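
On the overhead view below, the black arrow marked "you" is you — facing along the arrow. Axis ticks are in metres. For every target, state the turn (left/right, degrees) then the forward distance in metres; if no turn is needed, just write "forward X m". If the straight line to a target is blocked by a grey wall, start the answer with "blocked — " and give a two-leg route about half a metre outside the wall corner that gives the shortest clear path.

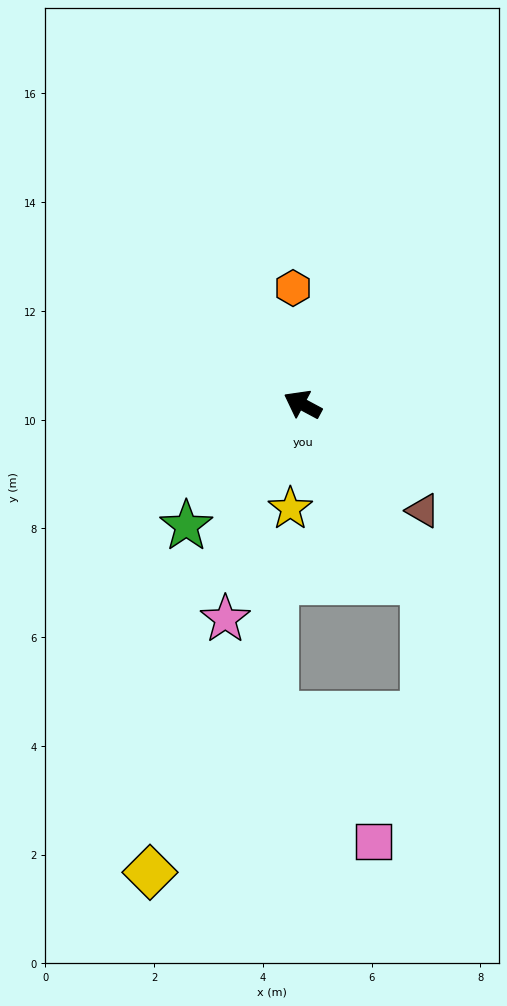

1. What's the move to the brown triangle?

turn left 167°, forward 3.0 m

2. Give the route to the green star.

turn left 74°, forward 3.1 m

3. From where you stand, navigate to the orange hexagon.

turn right 57°, forward 2.1 m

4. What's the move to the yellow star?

turn left 112°, forward 1.9 m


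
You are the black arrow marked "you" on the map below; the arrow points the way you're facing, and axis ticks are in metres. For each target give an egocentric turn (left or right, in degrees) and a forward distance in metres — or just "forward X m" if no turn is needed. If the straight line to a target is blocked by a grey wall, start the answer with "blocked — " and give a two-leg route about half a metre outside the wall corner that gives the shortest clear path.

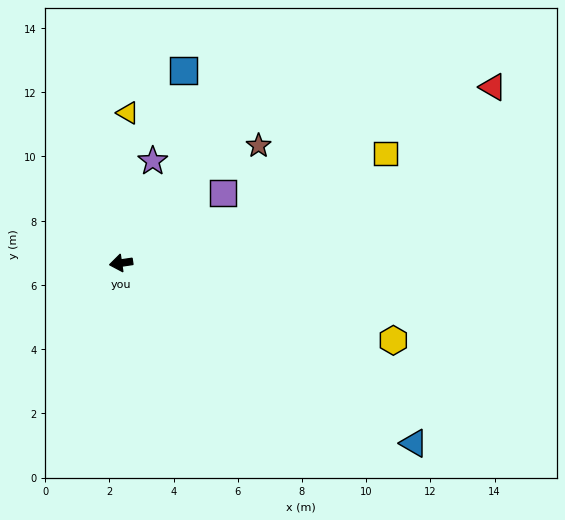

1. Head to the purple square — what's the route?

turn right 154°, forward 3.9 m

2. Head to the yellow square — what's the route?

turn right 166°, forward 8.9 m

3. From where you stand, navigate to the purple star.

turn right 116°, forward 3.3 m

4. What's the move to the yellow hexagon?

turn left 156°, forward 8.8 m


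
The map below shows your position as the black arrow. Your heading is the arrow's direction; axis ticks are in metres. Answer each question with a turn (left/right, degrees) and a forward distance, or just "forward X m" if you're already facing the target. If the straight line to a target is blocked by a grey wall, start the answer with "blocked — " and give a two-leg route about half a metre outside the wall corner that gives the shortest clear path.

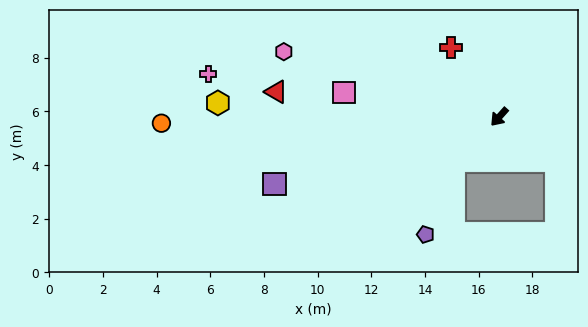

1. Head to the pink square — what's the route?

turn right 57°, forward 5.8 m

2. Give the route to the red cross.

turn right 103°, forward 3.2 m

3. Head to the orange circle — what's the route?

turn right 47°, forward 12.6 m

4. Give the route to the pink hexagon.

turn right 65°, forward 8.4 m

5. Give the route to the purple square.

turn right 32°, forward 8.7 m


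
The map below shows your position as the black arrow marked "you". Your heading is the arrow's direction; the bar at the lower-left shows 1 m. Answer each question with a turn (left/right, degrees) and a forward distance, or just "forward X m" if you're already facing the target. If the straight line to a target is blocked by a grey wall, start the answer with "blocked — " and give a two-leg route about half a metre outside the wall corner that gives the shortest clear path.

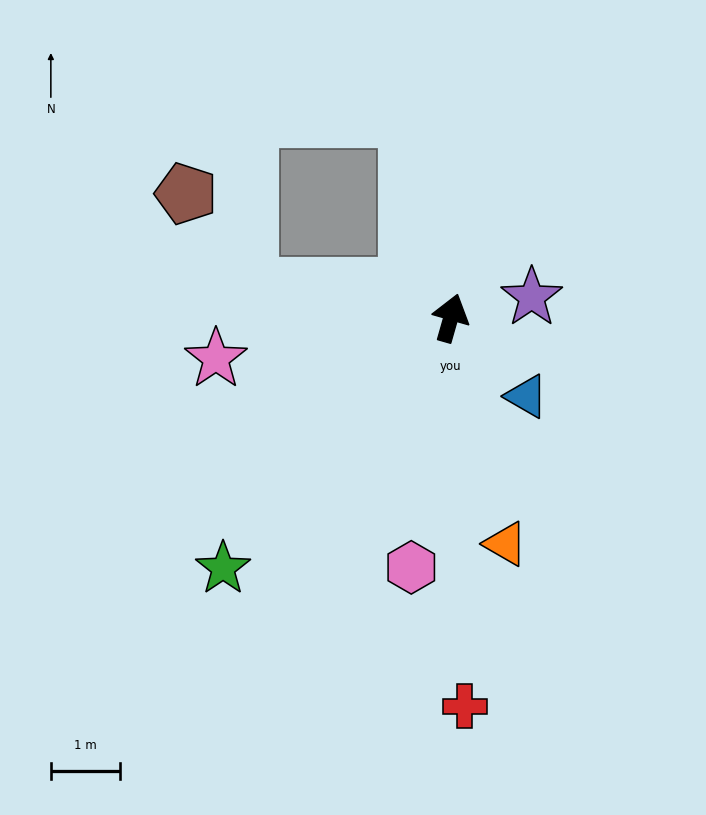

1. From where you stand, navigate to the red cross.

turn right 162°, forward 5.6 m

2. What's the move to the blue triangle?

turn right 120°, forward 1.6 m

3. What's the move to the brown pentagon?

blocked — turn left 97°, forward 3.0 m, then turn right 47°, forward 1.6 m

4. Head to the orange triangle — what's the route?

turn right 150°, forward 3.4 m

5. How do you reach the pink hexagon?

turn right 173°, forward 3.7 m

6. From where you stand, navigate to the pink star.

turn left 116°, forward 3.5 m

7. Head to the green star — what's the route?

turn left 154°, forward 4.9 m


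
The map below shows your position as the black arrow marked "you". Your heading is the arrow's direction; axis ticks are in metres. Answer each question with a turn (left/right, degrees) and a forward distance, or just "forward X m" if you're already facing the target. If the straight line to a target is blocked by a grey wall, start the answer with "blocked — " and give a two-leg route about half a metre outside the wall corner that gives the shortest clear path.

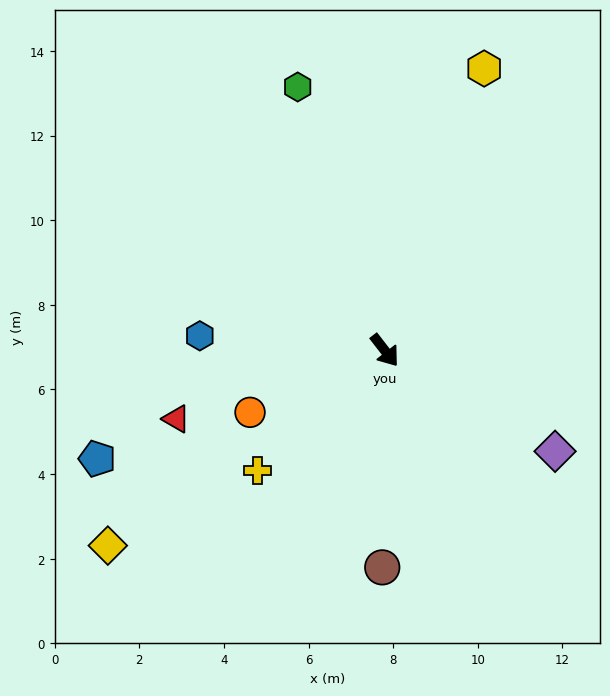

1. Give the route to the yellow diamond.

turn right 93°, forward 8.0 m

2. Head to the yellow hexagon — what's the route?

turn left 123°, forward 7.1 m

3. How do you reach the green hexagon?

turn left 161°, forward 6.6 m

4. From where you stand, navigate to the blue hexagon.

turn right 132°, forward 4.4 m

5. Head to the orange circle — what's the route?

turn right 103°, forward 3.5 m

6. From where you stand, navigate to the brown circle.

turn right 38°, forward 5.1 m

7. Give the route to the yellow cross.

turn right 84°, forward 4.1 m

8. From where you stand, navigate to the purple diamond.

turn left 22°, forward 4.7 m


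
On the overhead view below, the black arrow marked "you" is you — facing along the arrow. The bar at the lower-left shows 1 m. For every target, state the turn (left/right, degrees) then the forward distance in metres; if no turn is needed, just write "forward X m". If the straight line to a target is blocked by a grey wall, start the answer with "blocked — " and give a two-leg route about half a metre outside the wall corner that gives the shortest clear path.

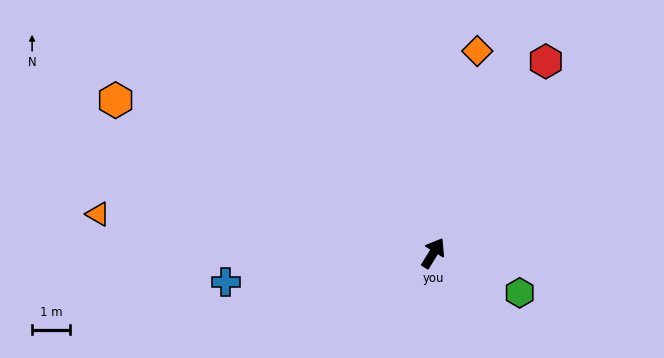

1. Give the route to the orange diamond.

turn left 19°, forward 5.4 m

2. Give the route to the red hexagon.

forward 5.8 m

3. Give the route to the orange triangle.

turn left 115°, forward 8.9 m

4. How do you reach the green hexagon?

turn right 83°, forward 2.5 m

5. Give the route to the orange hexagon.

turn left 96°, forward 9.3 m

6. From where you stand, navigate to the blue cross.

turn left 129°, forward 5.5 m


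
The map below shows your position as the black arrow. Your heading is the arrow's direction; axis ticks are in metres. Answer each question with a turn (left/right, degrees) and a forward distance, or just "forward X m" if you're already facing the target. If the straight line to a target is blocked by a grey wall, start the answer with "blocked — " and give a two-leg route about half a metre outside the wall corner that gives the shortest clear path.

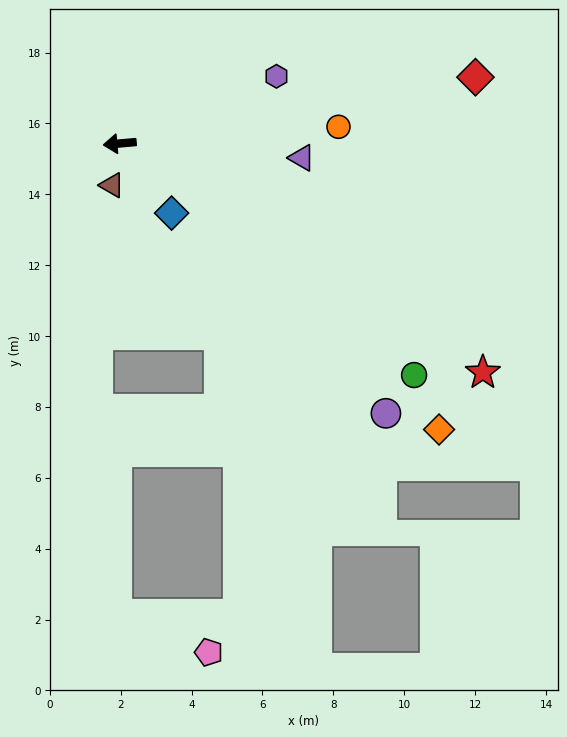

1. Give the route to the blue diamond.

turn left 122°, forward 2.4 m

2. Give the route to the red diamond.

turn right 175°, forward 10.2 m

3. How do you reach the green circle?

turn left 137°, forward 10.6 m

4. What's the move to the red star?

turn left 143°, forward 12.1 m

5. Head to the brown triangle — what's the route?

turn left 74°, forward 1.2 m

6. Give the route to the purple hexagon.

turn right 162°, forward 4.8 m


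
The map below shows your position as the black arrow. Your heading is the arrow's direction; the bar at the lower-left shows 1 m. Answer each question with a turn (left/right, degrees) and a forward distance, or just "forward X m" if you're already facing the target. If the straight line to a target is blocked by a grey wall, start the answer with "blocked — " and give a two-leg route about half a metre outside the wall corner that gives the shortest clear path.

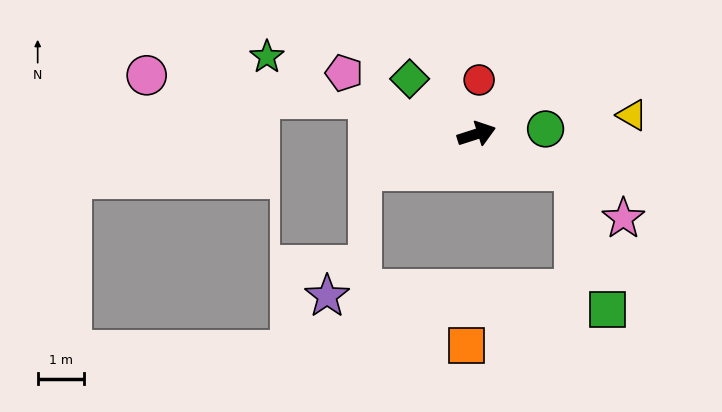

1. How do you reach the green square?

blocked — turn right 39°, forward 2.3 m, then turn right 55°, forward 3.1 m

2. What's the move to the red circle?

turn left 70°, forward 1.2 m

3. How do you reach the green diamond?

turn left 123°, forward 1.9 m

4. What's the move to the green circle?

turn right 14°, forward 1.5 m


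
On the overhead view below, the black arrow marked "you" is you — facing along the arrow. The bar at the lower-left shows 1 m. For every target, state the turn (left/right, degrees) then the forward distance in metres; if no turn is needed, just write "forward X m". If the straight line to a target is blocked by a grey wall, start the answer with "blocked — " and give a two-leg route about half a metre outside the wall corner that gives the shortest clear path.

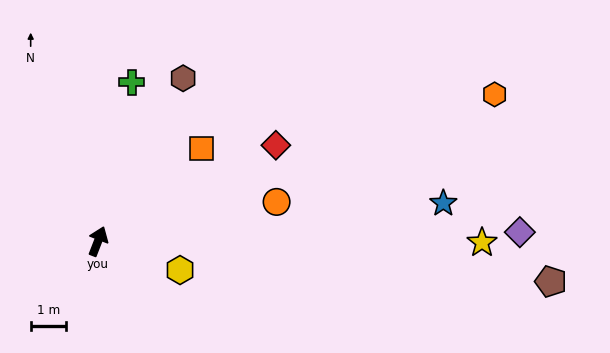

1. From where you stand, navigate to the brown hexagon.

turn right 6°, forward 5.2 m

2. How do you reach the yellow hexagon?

turn right 88°, forward 2.5 m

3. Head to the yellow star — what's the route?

turn right 69°, forward 10.9 m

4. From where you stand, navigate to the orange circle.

turn right 56°, forward 5.2 m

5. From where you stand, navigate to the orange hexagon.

turn right 48°, forward 12.0 m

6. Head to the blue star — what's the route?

turn right 62°, forward 9.9 m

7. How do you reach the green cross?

turn left 9°, forward 4.6 m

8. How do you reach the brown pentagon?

turn right 74°, forward 12.9 m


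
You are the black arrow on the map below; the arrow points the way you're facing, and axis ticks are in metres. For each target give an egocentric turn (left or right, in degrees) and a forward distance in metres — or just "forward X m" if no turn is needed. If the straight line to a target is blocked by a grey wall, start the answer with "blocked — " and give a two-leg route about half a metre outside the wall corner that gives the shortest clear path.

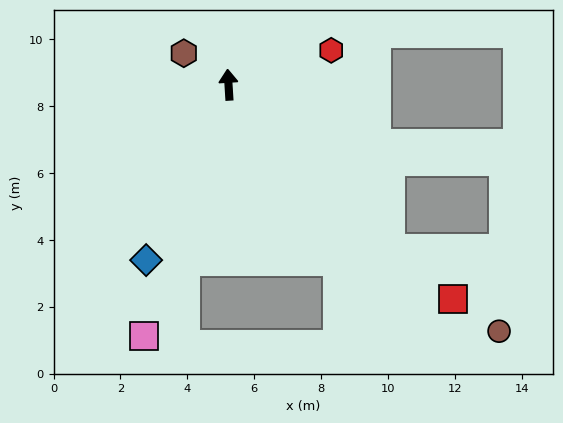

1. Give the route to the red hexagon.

turn right 75°, forward 3.2 m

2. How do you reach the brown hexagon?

turn left 51°, forward 1.6 m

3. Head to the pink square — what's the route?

turn left 158°, forward 7.9 m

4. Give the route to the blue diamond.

turn left 151°, forward 5.8 m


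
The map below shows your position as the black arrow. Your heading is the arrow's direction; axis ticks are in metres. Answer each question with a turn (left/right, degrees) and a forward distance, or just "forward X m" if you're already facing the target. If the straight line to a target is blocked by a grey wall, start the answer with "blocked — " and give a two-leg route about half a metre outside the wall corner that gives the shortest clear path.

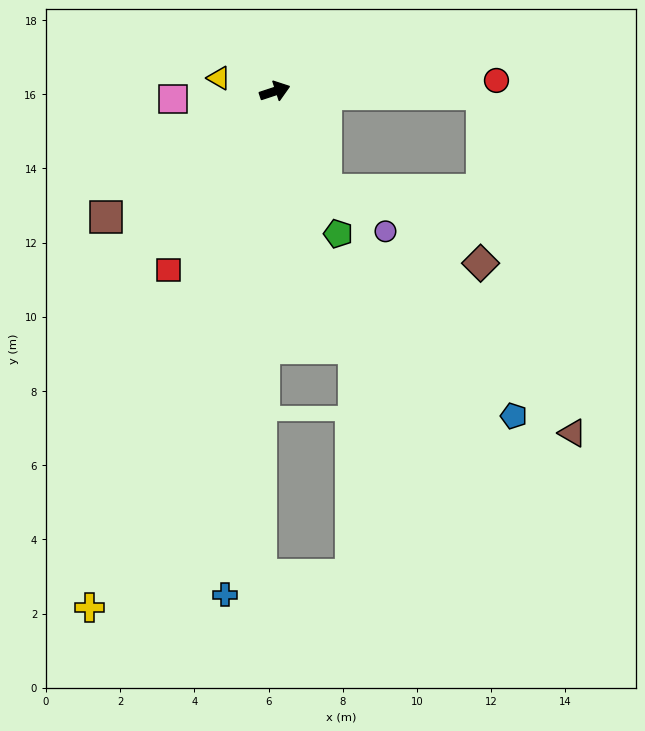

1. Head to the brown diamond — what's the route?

blocked — turn right 19°, forward 5.6 m, then turn right 90°, forward 4.6 m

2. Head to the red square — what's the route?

turn right 139°, forward 5.6 m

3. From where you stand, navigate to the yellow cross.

turn right 128°, forward 14.8 m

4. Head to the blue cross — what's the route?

turn right 114°, forward 13.6 m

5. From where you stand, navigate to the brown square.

turn right 162°, forward 5.7 m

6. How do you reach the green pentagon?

turn right 84°, forward 4.2 m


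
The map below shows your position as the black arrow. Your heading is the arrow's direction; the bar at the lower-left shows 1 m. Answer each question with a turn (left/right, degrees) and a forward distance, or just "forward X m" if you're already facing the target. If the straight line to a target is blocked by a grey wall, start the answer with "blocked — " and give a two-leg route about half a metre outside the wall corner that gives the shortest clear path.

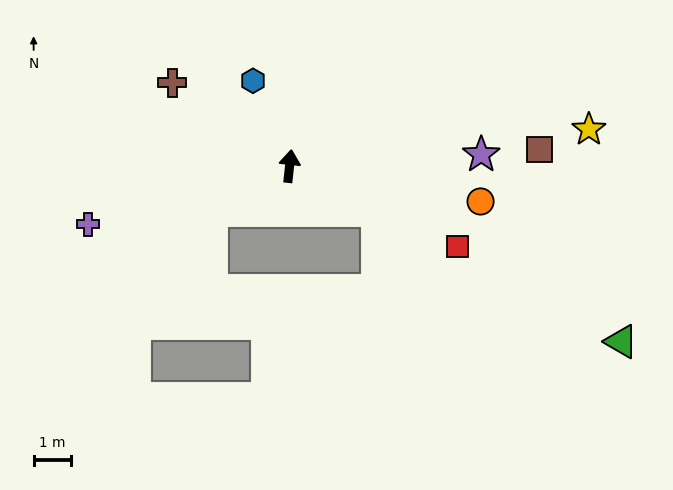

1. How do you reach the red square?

turn right 109°, forward 4.9 m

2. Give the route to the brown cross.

turn left 61°, forward 3.8 m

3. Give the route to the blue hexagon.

turn left 29°, forward 2.5 m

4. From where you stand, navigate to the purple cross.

turn left 112°, forward 5.6 m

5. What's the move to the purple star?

turn right 80°, forward 5.1 m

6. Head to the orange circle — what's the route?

turn right 94°, forward 5.1 m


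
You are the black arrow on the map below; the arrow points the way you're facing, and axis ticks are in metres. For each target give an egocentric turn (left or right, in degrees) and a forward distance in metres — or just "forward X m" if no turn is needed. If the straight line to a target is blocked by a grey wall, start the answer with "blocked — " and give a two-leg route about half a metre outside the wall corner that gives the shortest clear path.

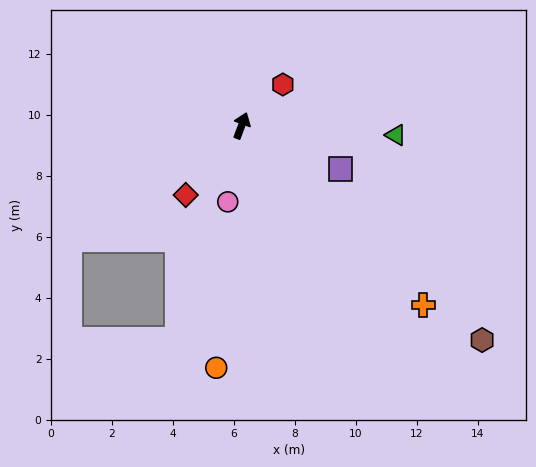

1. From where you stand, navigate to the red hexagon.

turn right 25°, forward 1.9 m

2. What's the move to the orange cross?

turn right 114°, forward 8.4 m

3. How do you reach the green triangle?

turn right 73°, forward 5.1 m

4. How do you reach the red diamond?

turn left 162°, forward 2.9 m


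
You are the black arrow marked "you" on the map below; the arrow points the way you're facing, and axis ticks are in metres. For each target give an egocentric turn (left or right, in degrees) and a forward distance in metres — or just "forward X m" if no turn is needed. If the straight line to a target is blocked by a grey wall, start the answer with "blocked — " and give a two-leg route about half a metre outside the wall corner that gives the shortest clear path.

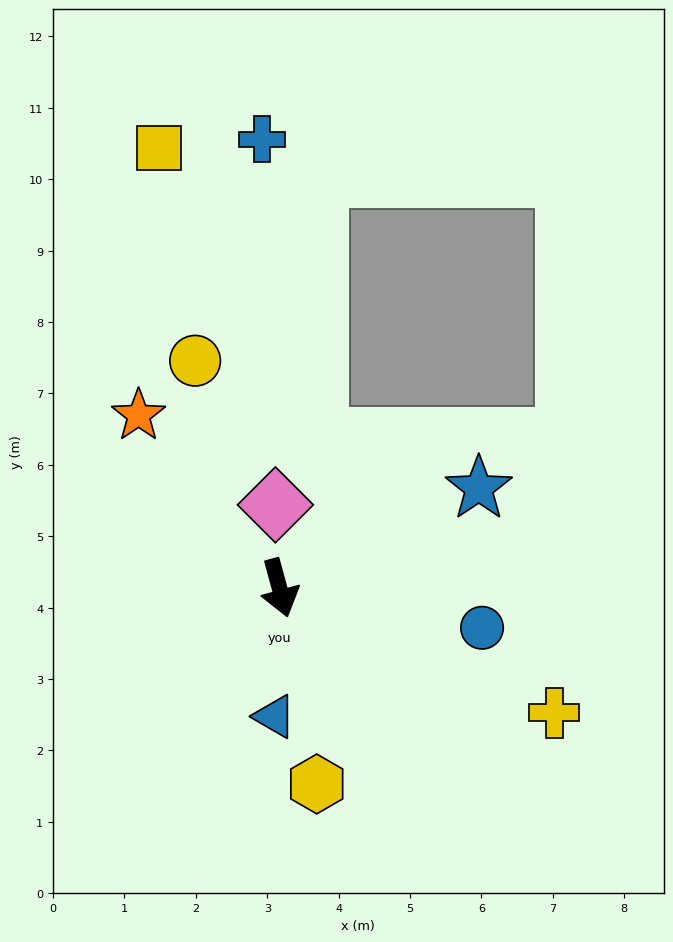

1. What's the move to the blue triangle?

turn right 17°, forward 1.8 m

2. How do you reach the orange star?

turn right 156°, forward 3.1 m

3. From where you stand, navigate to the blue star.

turn left 101°, forward 3.1 m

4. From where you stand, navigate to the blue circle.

turn left 64°, forward 2.9 m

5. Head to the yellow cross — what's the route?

turn left 50°, forward 4.2 m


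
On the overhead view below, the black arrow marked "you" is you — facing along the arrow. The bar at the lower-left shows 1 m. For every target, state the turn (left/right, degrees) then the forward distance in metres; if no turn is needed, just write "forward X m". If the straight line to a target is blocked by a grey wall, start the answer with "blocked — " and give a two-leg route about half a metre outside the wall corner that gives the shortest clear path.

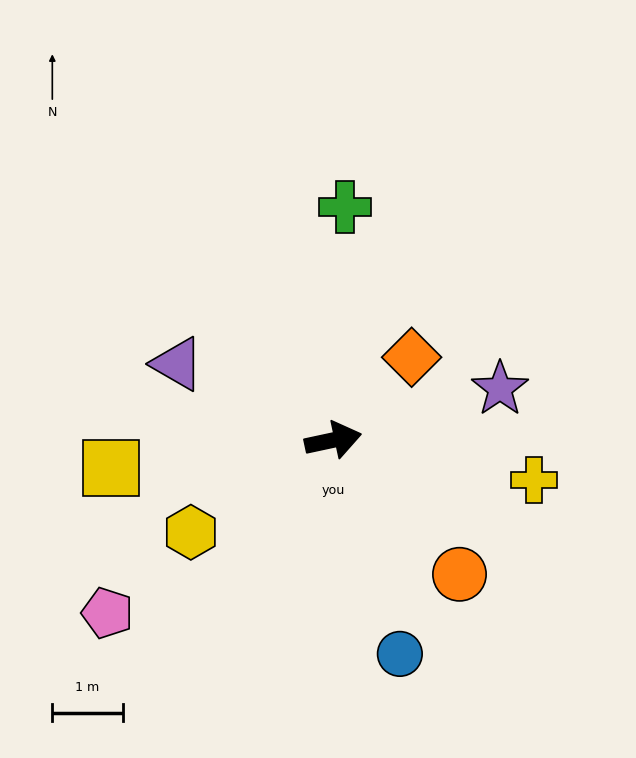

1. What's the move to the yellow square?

turn left 175°, forward 3.2 m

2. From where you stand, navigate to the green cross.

turn left 75°, forward 3.3 m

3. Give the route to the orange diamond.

turn left 34°, forward 1.6 m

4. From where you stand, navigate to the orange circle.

turn right 59°, forward 2.6 m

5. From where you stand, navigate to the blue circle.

turn right 85°, forward 3.2 m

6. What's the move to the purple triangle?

turn left 142°, forward 2.5 m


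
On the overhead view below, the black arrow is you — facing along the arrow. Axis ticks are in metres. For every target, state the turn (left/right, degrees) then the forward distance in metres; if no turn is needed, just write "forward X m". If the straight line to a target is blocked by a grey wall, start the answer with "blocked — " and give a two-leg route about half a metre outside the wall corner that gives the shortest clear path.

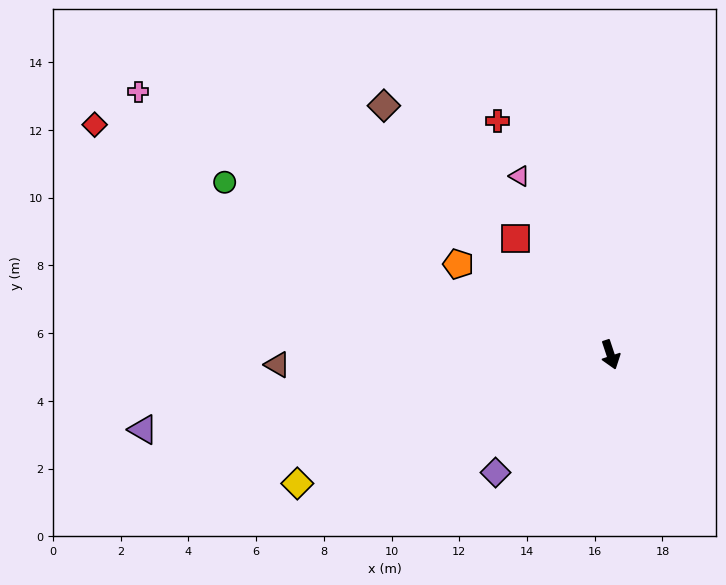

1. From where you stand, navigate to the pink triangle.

turn right 171°, forward 5.9 m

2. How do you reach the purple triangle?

turn right 99°, forward 14.0 m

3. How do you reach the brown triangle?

turn right 107°, forward 9.8 m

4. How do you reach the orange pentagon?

turn right 139°, forward 5.2 m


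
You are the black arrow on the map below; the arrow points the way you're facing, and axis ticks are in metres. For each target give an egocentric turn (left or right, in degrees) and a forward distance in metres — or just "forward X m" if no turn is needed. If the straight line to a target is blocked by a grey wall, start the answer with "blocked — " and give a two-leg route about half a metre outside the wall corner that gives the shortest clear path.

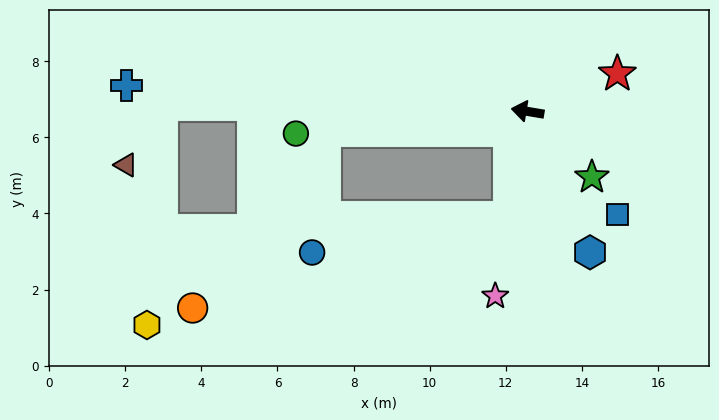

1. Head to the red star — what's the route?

turn right 148°, forward 2.6 m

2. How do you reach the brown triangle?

blocked — turn left 8°, forward 9.6 m, then turn left 61°, forward 1.8 m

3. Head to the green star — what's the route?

turn left 144°, forward 2.4 m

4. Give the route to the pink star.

turn left 90°, forward 4.9 m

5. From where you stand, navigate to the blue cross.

turn left 6°, forward 10.6 m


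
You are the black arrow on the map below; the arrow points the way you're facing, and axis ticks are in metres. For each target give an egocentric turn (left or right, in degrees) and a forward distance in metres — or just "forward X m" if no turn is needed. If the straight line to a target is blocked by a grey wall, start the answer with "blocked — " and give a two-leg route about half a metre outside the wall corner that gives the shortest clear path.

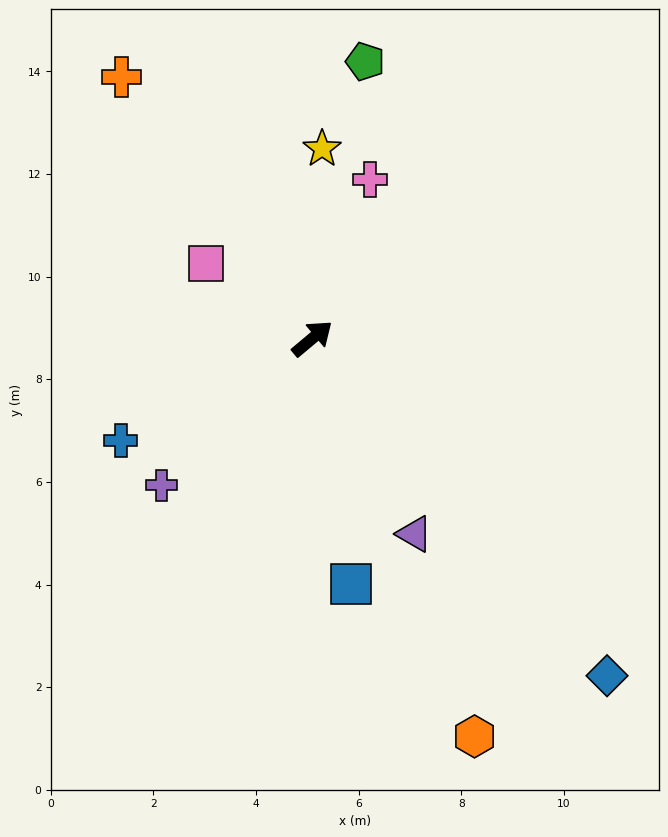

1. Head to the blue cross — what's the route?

turn left 168°, forward 4.2 m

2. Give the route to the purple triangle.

turn right 102°, forward 4.3 m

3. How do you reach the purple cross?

turn right 176°, forward 4.1 m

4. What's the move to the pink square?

turn left 105°, forward 2.5 m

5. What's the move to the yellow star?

turn left 47°, forward 3.7 m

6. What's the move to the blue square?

turn right 121°, forward 4.9 m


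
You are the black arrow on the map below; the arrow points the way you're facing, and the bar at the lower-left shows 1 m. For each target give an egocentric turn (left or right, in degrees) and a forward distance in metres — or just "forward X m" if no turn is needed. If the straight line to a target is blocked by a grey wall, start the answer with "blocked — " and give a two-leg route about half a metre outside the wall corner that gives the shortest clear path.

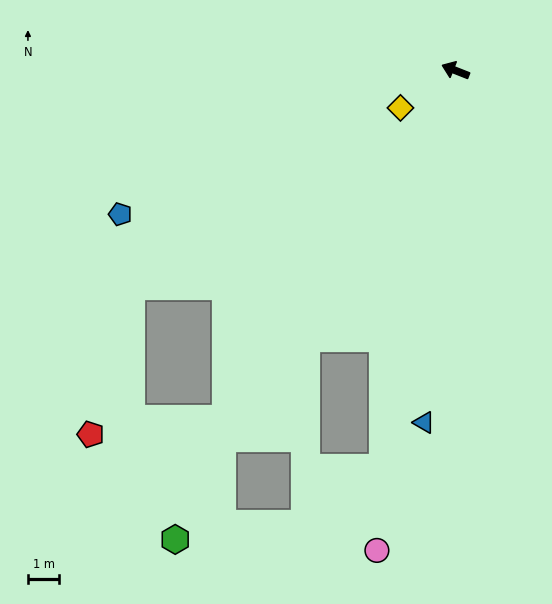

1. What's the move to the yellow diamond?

turn left 56°, forward 2.1 m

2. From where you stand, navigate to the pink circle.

turn left 102°, forward 15.6 m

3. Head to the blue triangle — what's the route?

turn left 106°, forward 11.3 m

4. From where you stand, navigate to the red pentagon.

blocked — turn left 78°, forward 13.4 m, then turn right 49°, forward 4.3 m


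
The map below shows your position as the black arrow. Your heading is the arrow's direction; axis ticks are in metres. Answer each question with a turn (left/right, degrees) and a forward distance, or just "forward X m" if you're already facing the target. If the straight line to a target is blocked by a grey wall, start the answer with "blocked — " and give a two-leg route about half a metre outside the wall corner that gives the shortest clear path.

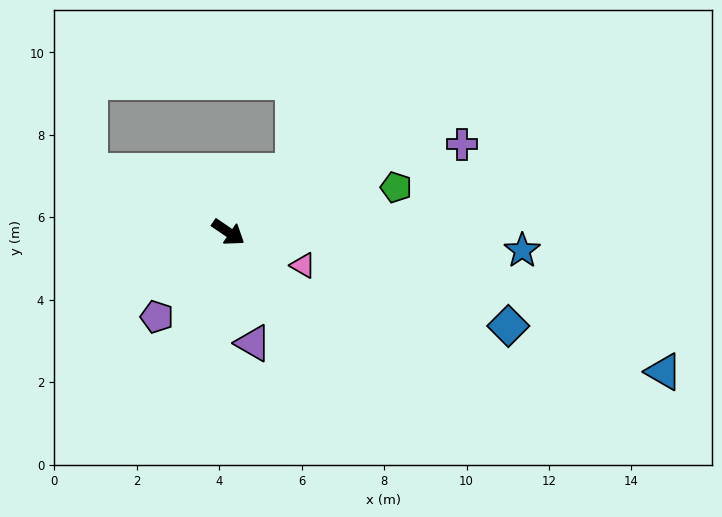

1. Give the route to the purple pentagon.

turn right 96°, forward 2.7 m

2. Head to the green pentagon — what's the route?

turn left 49°, forward 4.2 m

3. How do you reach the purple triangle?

turn right 43°, forward 2.8 m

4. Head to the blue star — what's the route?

turn left 31°, forward 7.1 m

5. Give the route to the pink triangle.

turn left 10°, forward 2.0 m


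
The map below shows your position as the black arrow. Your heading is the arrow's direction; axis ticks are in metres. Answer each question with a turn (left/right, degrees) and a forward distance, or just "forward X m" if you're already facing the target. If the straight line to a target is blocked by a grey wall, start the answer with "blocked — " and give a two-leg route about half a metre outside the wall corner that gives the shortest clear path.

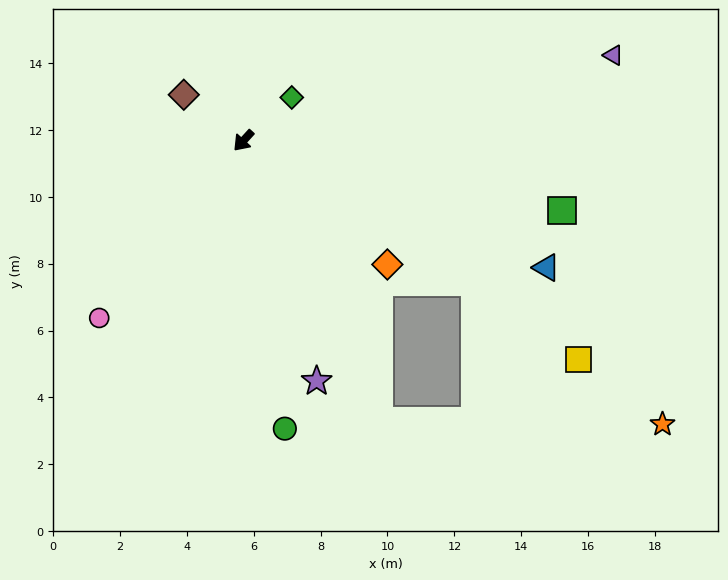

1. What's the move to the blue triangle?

turn left 110°, forward 9.8 m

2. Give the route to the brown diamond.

turn right 85°, forward 2.2 m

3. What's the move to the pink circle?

turn left 3°, forward 6.8 m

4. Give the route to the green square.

turn left 120°, forward 9.7 m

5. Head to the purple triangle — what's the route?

turn left 145°, forward 11.3 m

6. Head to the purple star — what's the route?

turn left 59°, forward 7.5 m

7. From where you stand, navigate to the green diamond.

turn left 174°, forward 1.9 m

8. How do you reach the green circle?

turn left 51°, forward 8.7 m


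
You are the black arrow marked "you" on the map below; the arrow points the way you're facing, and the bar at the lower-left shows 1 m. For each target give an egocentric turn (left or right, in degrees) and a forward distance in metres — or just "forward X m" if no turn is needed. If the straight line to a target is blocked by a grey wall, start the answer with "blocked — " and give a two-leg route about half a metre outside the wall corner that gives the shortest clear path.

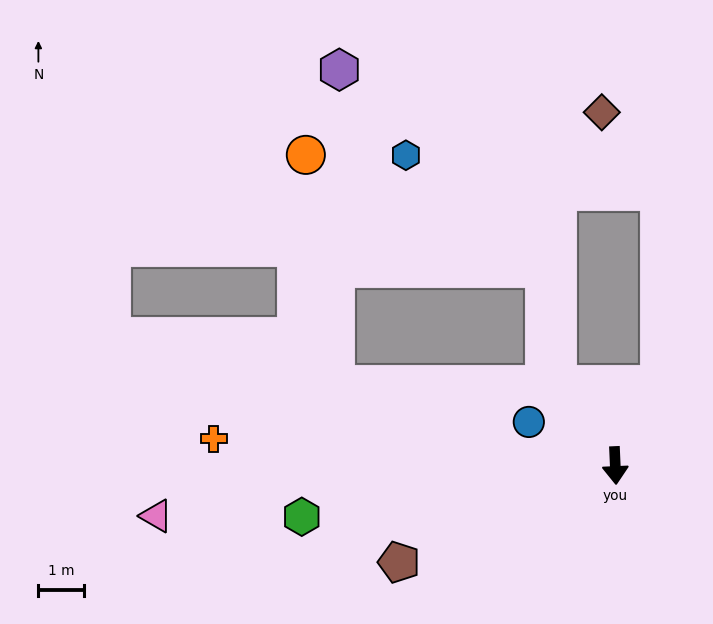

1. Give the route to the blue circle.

turn right 119°, forward 2.1 m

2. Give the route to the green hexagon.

turn right 83°, forward 7.0 m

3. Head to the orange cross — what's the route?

turn right 96°, forward 8.8 m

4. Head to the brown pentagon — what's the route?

turn right 68°, forward 5.2 m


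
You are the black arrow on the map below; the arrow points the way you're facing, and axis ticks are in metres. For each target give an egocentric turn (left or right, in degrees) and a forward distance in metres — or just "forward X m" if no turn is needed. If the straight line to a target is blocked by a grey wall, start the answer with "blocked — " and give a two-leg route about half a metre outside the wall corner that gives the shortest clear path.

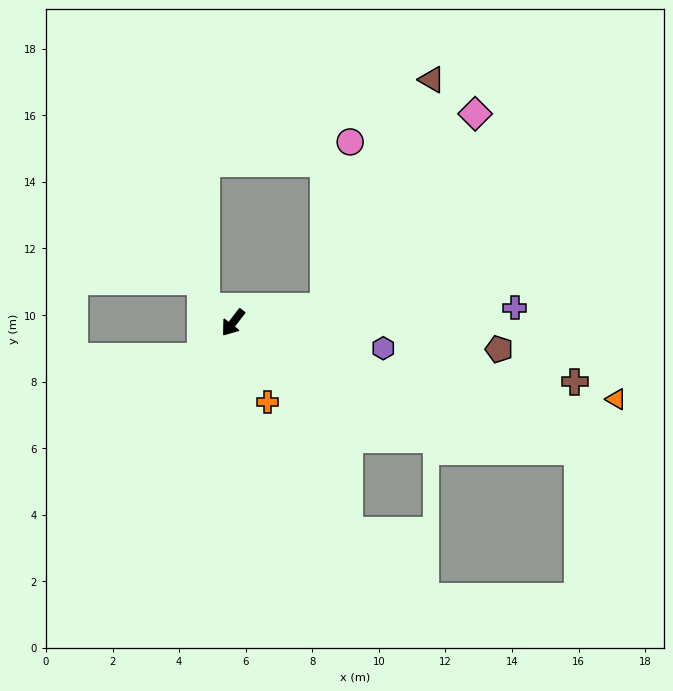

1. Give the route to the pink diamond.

blocked — turn left 138°, forward 2.8 m, then turn left 41°, forward 7.4 m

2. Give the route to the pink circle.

blocked — turn left 138°, forward 2.8 m, then turn left 70°, forward 5.0 m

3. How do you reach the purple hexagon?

turn left 118°, forward 4.6 m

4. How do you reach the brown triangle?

blocked — turn left 138°, forward 2.8 m, then turn left 54°, forward 7.6 m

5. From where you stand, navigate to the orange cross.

turn left 61°, forward 2.6 m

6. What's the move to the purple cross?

turn left 131°, forward 8.5 m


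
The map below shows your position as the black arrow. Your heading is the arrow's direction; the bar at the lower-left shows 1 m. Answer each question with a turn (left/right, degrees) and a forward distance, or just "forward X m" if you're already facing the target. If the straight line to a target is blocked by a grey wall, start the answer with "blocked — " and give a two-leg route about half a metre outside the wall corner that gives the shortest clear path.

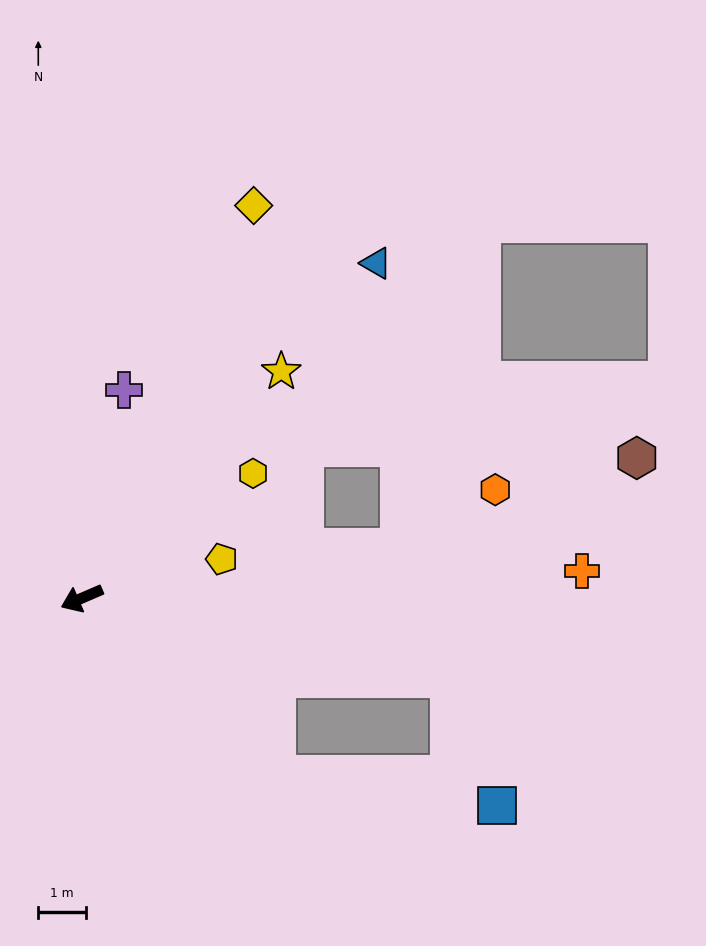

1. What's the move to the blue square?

blocked — turn left 114°, forward 5.5 m, then turn left 35°, forward 4.7 m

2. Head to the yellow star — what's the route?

turn right 155°, forward 6.4 m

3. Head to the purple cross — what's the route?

turn right 125°, forward 4.5 m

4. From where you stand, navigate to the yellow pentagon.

turn left 172°, forward 3.1 m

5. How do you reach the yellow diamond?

turn right 137°, forward 9.0 m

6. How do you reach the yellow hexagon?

turn right 167°, forward 4.5 m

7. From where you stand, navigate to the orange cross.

turn left 160°, forward 10.5 m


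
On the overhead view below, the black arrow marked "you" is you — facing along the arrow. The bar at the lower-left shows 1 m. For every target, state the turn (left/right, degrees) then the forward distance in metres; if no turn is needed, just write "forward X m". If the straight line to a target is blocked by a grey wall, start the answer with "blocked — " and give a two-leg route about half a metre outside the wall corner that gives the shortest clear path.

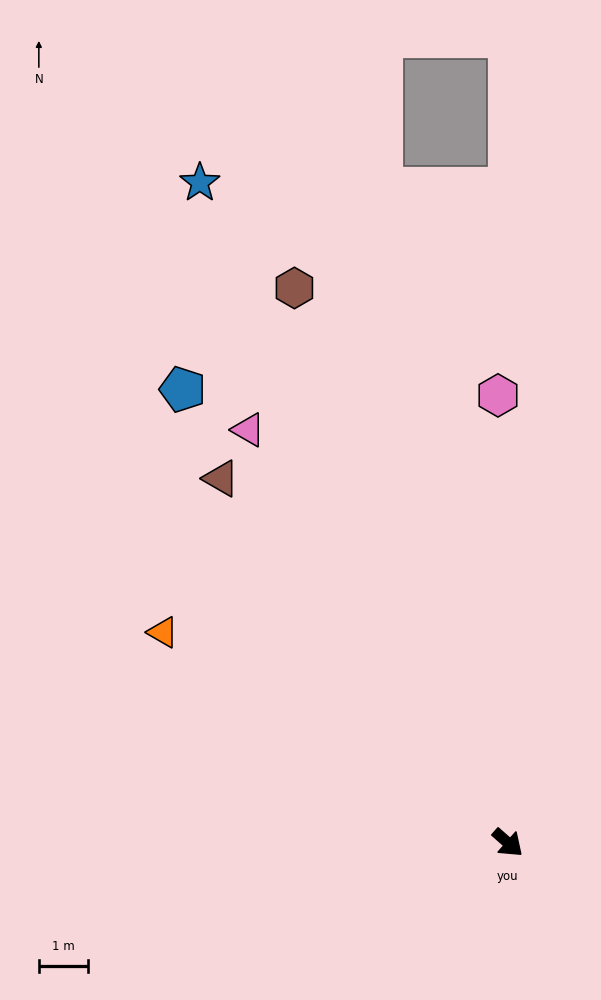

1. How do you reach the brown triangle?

turn left 170°, forward 9.4 m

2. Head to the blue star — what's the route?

turn left 156°, forward 14.8 m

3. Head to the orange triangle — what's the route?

turn right 170°, forward 8.2 m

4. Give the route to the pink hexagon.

turn left 133°, forward 9.1 m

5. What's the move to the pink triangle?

turn left 164°, forward 9.9 m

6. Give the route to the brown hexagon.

turn left 152°, forward 12.1 m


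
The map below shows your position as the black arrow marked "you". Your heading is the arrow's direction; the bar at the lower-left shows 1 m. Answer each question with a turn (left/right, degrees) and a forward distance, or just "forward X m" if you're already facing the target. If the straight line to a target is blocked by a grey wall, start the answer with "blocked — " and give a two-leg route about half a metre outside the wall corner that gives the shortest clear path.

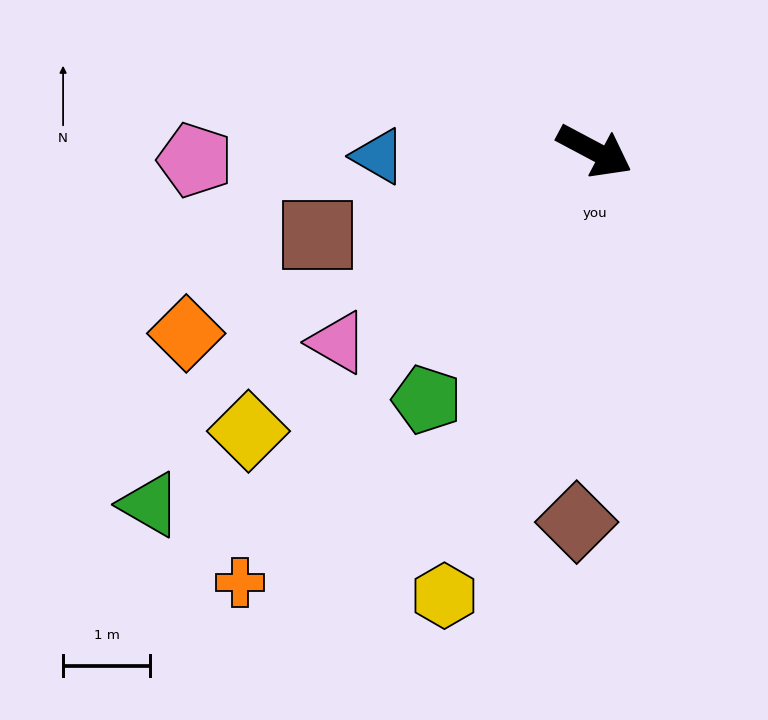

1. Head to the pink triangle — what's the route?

turn right 115°, forward 3.7 m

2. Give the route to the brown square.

turn right 135°, forward 3.3 m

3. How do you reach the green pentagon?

turn right 96°, forward 3.4 m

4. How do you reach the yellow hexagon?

turn right 81°, forward 5.4 m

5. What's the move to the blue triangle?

turn right 151°, forward 2.5 m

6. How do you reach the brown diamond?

turn right 65°, forward 4.3 m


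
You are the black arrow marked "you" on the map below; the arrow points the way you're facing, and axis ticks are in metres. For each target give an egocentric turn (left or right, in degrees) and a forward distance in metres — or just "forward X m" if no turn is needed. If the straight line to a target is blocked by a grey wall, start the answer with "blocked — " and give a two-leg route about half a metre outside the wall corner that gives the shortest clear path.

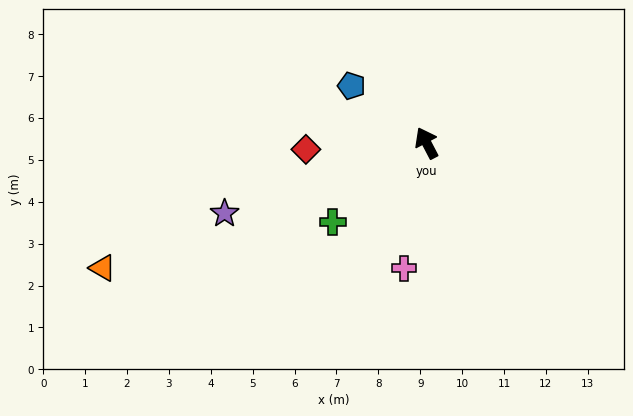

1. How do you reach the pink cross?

turn left 142°, forward 3.0 m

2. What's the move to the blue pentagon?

turn left 25°, forward 2.3 m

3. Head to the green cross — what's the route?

turn left 102°, forward 2.9 m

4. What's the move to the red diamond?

turn left 65°, forward 2.9 m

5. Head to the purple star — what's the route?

turn left 82°, forward 5.1 m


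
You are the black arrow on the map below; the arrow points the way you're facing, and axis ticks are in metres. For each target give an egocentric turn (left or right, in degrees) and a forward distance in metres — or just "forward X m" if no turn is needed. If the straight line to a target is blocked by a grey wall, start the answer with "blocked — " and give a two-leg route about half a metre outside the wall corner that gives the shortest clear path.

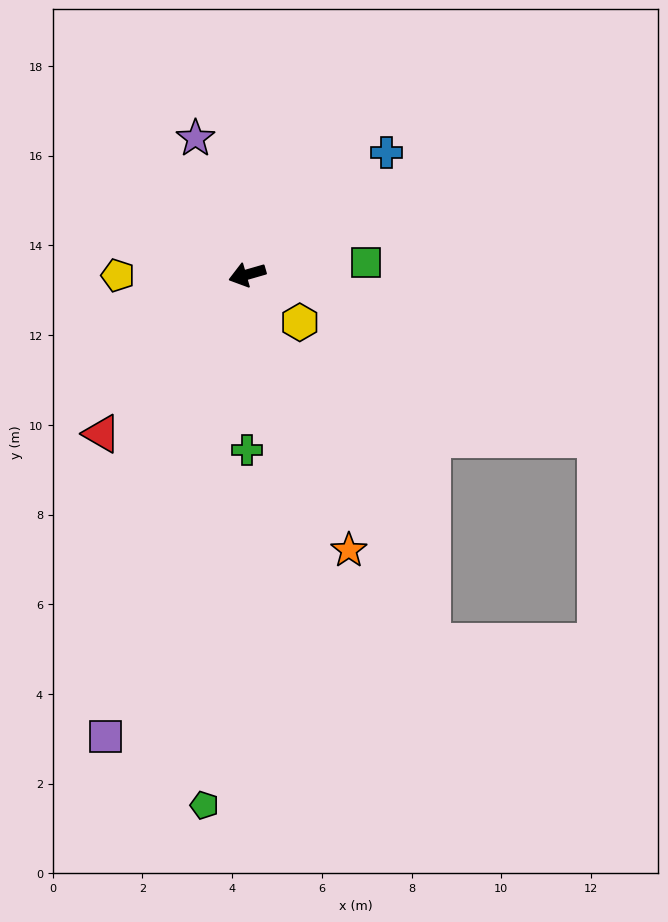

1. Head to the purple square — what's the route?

turn left 57°, forward 10.8 m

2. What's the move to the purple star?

turn right 85°, forward 3.2 m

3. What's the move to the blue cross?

turn right 155°, forward 4.1 m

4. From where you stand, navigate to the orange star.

turn left 94°, forward 6.6 m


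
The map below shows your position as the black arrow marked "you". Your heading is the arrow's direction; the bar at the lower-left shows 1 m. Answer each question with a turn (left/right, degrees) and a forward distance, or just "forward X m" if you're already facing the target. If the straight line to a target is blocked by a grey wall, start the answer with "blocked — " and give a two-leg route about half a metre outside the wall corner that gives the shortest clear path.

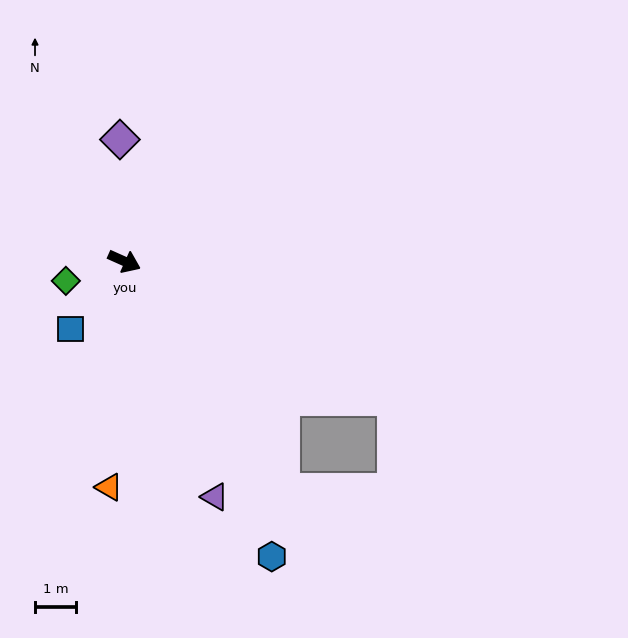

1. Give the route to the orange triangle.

turn right 70°, forward 5.6 m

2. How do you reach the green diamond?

turn right 137°, forward 1.5 m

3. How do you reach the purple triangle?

turn right 45°, forward 6.2 m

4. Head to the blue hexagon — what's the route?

turn right 39°, forward 8.1 m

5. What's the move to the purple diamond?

turn left 116°, forward 3.0 m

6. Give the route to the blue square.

turn right 105°, forward 2.1 m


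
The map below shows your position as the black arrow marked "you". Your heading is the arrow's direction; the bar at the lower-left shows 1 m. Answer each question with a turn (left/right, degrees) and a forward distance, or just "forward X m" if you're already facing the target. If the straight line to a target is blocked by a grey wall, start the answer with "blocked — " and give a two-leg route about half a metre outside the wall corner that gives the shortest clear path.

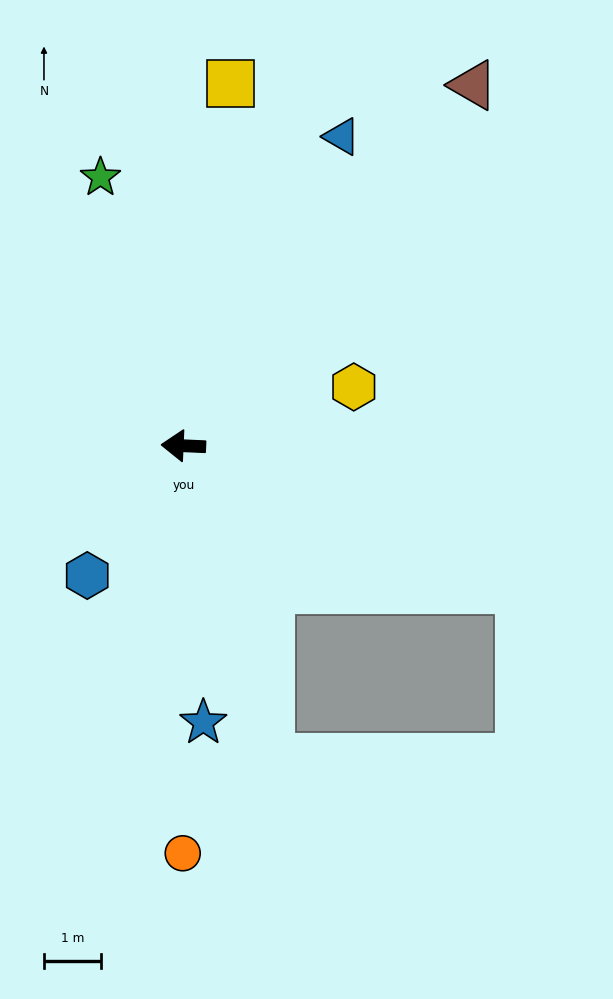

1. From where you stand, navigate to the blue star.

turn left 97°, forward 4.9 m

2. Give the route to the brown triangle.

turn right 126°, forward 8.1 m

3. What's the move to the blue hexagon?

turn left 56°, forward 2.8 m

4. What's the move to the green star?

turn right 70°, forward 4.9 m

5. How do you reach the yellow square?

turn right 95°, forward 6.4 m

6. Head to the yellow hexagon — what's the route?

turn right 158°, forward 3.2 m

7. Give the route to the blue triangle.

turn right 115°, forward 6.1 m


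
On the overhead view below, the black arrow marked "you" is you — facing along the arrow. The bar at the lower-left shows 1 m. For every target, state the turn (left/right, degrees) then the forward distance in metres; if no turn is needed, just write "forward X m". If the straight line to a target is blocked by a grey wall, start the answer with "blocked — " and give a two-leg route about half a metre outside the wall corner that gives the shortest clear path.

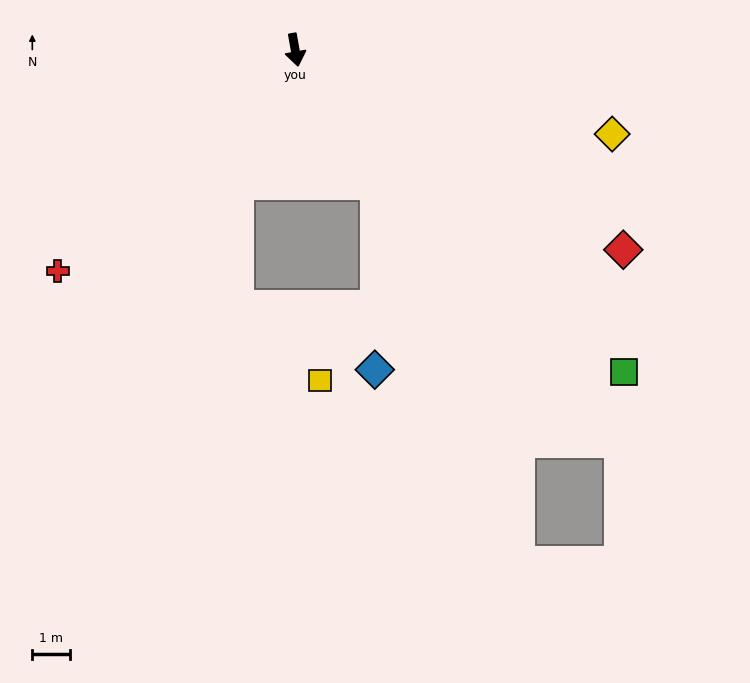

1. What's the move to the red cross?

turn right 57°, forward 8.7 m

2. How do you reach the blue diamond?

blocked — turn left 21°, forward 4.2 m, then turn right 31°, forward 5.0 m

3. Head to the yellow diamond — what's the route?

turn left 65°, forward 8.8 m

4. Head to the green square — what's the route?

turn left 36°, forward 12.4 m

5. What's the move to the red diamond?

turn left 49°, forward 10.3 m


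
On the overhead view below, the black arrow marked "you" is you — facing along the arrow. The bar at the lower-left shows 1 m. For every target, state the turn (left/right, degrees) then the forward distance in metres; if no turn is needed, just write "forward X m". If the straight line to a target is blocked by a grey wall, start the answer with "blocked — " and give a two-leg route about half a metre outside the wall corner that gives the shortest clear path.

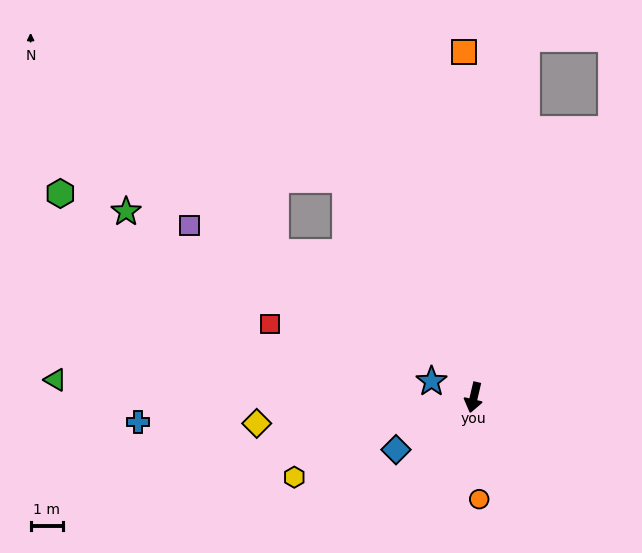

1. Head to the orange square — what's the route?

turn right 165°, forward 10.7 m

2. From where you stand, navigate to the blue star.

turn right 98°, forward 1.4 m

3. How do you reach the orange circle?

turn left 16°, forward 3.1 m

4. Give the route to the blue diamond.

turn right 43°, forward 2.9 m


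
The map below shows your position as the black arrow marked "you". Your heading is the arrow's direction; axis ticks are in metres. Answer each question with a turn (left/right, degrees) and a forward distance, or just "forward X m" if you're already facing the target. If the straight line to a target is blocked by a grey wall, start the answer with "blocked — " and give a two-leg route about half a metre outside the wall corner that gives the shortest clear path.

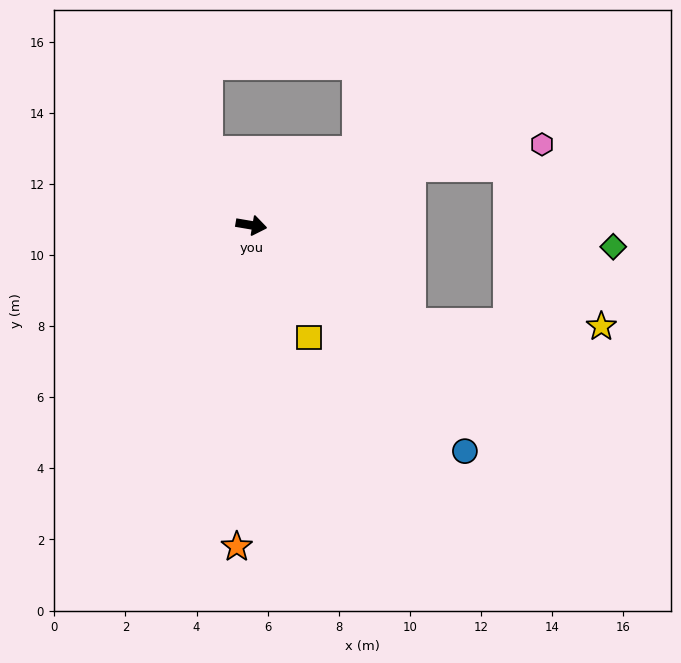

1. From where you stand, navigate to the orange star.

turn right 83°, forward 9.0 m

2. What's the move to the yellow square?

turn right 53°, forward 3.5 m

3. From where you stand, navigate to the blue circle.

turn right 37°, forward 8.7 m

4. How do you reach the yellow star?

blocked — turn right 22°, forward 5.3 m, then turn left 31°, forward 5.4 m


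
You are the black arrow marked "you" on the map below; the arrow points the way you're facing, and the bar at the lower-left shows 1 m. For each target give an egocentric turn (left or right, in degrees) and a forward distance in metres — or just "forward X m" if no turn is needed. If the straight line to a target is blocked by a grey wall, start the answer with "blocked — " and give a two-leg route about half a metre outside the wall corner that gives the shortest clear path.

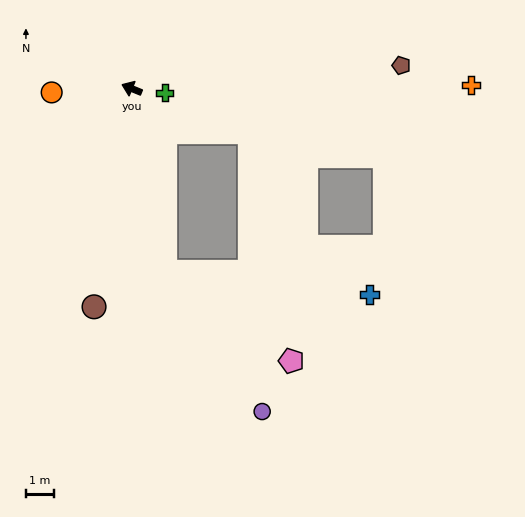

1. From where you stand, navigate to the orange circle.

turn left 25°, forward 2.8 m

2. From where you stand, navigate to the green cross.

turn right 165°, forward 1.2 m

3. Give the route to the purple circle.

blocked — turn left 122°, forward 6.5 m, then turn left 25°, forward 6.0 m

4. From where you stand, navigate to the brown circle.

turn left 102°, forward 7.8 m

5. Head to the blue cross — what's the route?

blocked — turn left 122°, forward 6.5 m, then turn left 74°, forward 7.2 m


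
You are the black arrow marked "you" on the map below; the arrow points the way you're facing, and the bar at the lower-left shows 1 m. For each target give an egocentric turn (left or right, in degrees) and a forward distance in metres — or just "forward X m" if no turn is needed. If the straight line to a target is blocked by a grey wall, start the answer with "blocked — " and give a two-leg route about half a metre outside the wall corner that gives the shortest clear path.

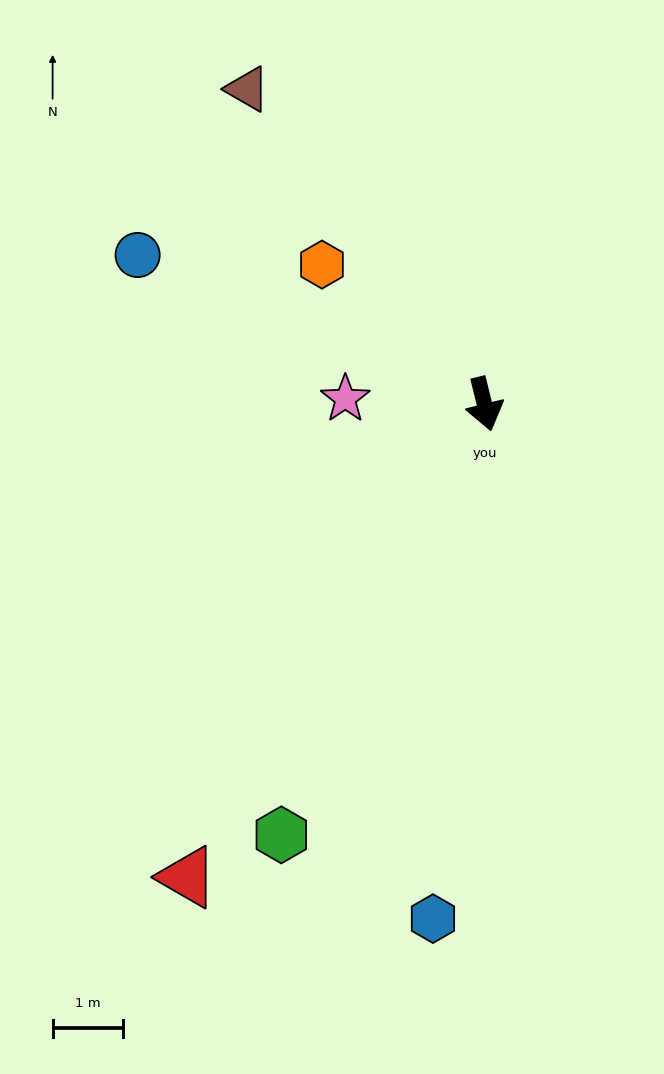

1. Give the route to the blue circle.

turn right 127°, forward 5.4 m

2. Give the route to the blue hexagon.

turn right 19°, forward 7.4 m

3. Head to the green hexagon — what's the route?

turn right 39°, forward 6.8 m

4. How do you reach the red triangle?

turn right 46°, forward 8.0 m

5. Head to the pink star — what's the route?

turn right 106°, forward 2.0 m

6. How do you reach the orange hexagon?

turn right 144°, forward 3.1 m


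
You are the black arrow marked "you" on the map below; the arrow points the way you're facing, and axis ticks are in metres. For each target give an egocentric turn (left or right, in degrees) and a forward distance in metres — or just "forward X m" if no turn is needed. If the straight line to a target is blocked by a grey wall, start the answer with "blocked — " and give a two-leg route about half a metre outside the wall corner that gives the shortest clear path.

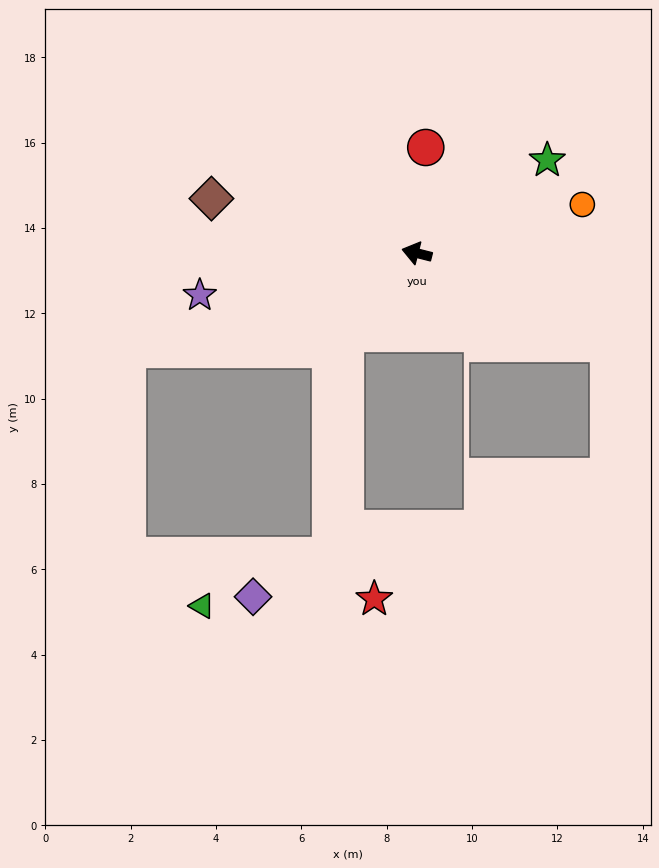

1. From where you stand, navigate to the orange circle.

turn right 149°, forward 4.0 m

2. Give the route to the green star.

turn right 130°, forward 3.8 m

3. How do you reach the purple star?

turn left 25°, forward 5.2 m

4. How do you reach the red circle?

turn right 81°, forward 2.5 m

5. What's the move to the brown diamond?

forward 5.0 m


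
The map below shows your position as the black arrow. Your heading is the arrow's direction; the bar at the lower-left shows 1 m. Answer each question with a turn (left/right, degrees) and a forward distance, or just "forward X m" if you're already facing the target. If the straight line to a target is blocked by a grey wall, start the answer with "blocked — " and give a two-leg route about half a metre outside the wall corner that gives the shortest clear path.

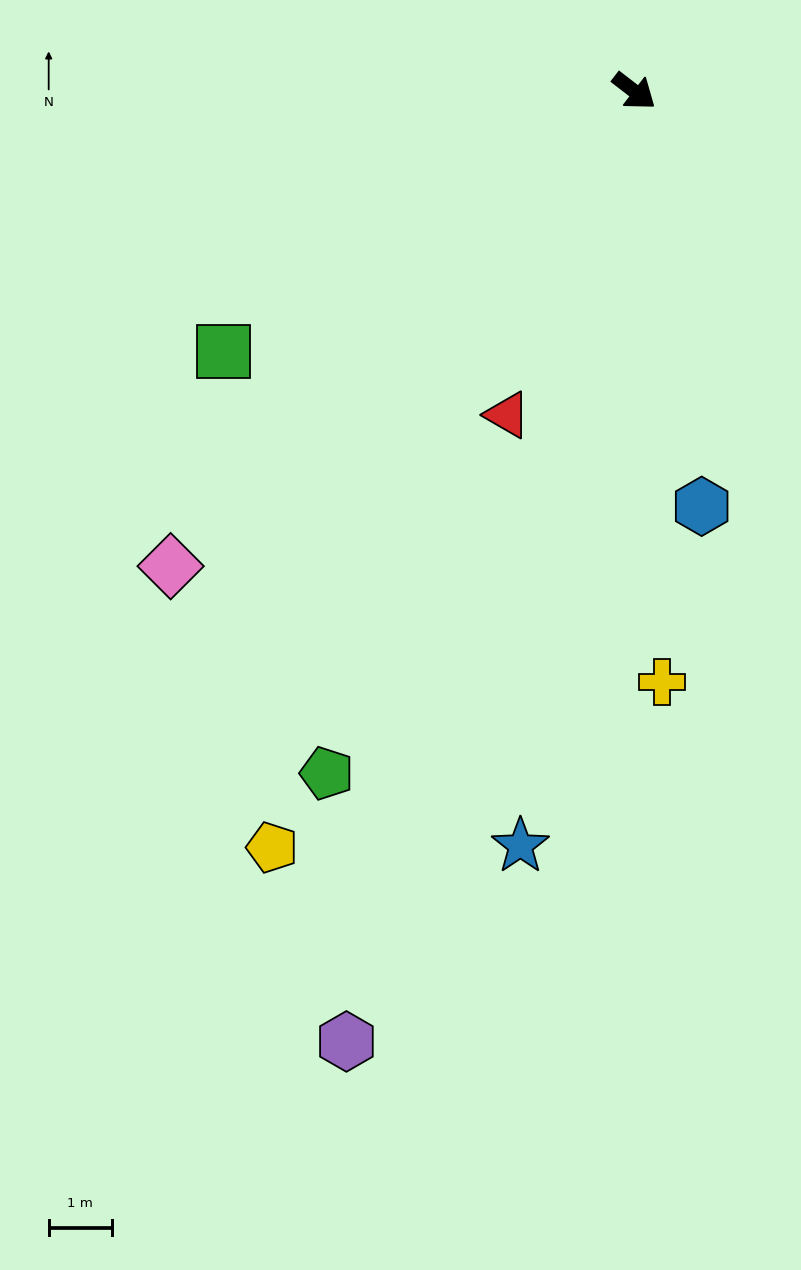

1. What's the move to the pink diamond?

turn right 97°, forward 10.5 m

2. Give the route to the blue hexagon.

turn right 43°, forward 6.6 m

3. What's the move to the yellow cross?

turn right 50°, forward 9.3 m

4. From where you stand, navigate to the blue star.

turn right 61°, forward 12.0 m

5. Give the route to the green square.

turn right 110°, forward 7.7 m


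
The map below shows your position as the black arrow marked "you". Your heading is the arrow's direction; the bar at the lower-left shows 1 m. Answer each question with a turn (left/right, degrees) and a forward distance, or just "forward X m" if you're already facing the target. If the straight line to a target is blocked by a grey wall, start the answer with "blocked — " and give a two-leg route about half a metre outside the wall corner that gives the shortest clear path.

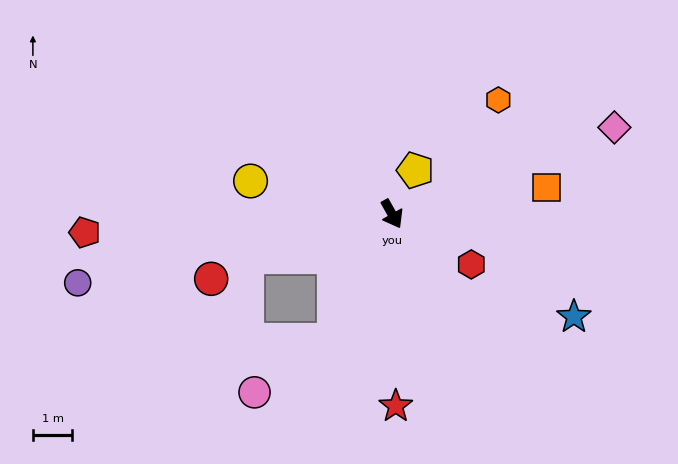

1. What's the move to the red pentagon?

turn right 116°, forward 7.8 m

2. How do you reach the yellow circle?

turn right 132°, forward 3.7 m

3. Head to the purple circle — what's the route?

turn right 107°, forward 8.1 m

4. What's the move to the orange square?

turn left 70°, forward 4.0 m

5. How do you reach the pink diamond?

turn left 82°, forward 6.0 m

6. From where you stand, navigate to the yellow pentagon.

turn left 123°, forward 1.3 m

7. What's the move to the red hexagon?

turn left 28°, forward 2.4 m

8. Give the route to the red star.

turn right 28°, forward 4.9 m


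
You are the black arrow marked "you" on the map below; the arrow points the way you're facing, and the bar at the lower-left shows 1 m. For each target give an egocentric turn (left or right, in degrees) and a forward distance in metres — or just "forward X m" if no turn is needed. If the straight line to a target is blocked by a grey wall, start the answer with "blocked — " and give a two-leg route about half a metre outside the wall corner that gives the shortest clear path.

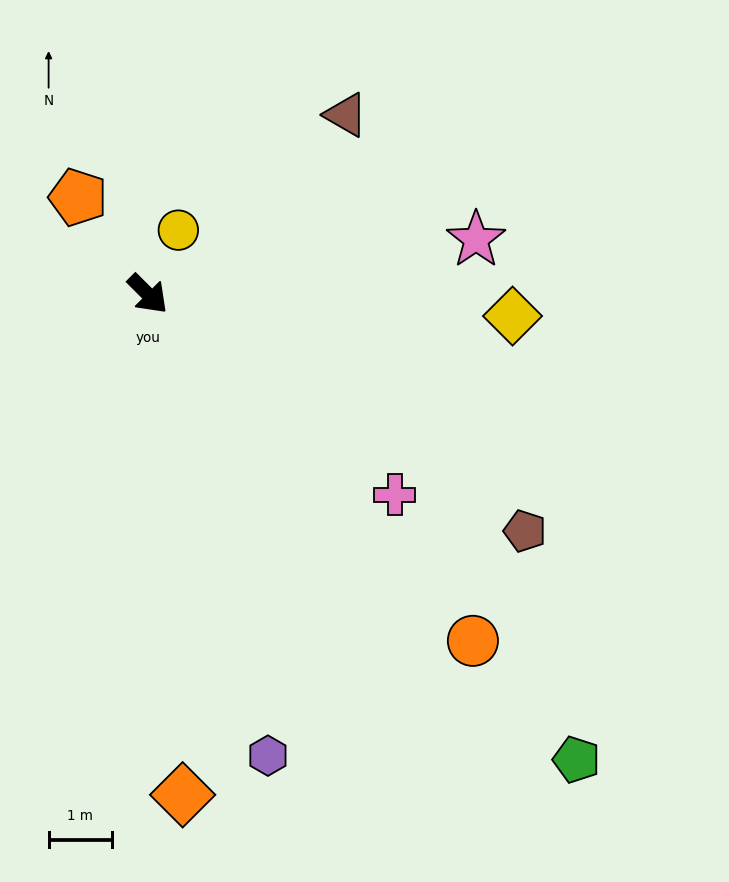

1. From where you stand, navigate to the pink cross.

turn left 6°, forward 5.0 m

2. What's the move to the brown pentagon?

turn left 13°, forward 7.1 m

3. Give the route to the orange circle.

forward 7.5 m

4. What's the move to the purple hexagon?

turn right 30°, forward 7.6 m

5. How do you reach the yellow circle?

turn left 109°, forward 1.1 m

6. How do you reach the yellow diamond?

turn left 41°, forward 5.8 m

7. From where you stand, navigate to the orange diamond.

turn right 41°, forward 8.0 m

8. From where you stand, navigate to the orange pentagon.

turn left 171°, forward 1.9 m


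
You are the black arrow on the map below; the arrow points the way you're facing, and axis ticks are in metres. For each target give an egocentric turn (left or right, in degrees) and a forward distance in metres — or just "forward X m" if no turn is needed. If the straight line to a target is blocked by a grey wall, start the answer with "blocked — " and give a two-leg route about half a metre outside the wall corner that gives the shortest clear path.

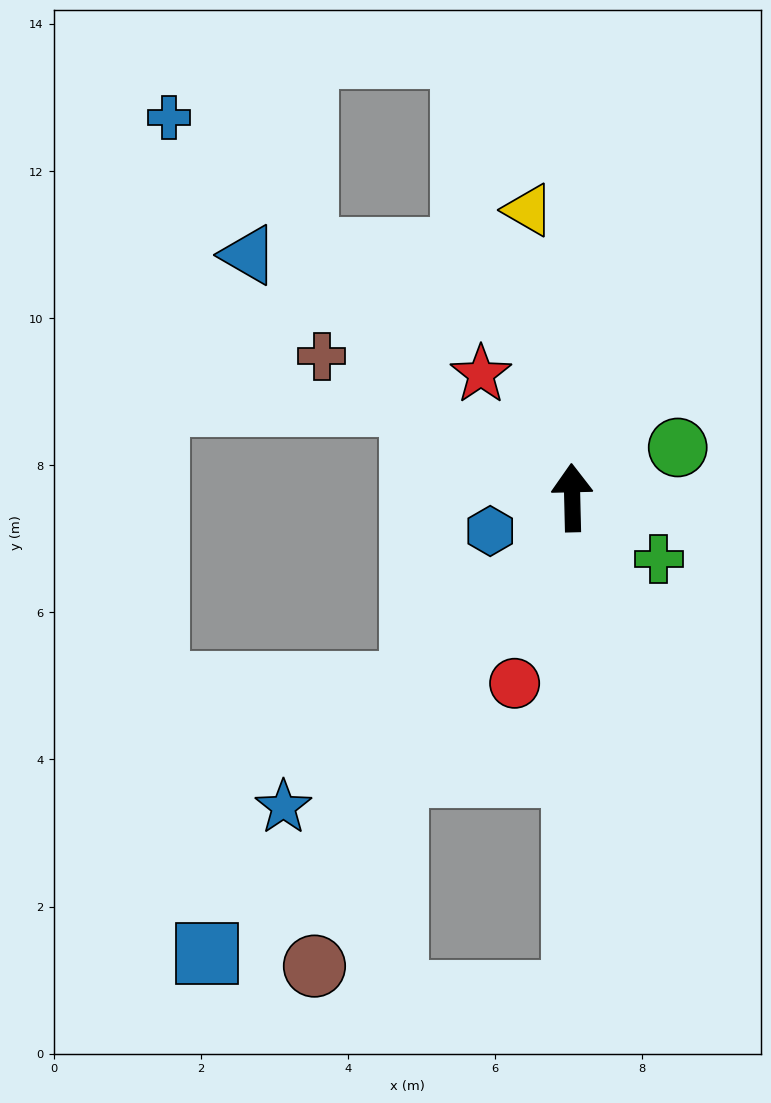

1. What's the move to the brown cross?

turn left 59°, forward 3.9 m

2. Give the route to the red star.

turn left 35°, forward 2.1 m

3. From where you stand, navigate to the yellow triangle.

turn left 7°, forward 4.0 m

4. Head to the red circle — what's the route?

turn left 161°, forward 2.6 m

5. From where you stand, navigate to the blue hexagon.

turn left 111°, forward 1.2 m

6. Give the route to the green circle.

turn right 66°, forward 1.6 m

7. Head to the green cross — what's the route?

turn right 127°, forward 1.4 m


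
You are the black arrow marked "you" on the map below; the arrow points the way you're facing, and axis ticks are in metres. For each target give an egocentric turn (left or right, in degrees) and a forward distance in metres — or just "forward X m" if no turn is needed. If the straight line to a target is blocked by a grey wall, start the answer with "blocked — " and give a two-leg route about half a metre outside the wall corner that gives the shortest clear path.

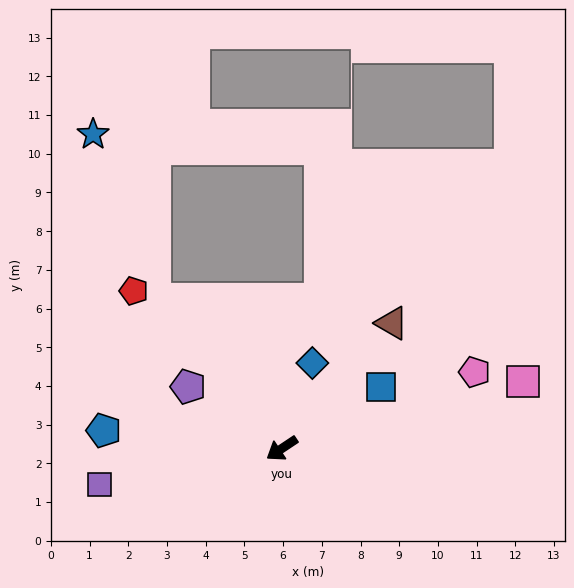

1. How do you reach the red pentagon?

turn right 80°, forward 5.6 m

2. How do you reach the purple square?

turn right 23°, forward 4.8 m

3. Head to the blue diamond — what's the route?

turn right 143°, forward 2.3 m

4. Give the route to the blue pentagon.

turn right 39°, forward 4.6 m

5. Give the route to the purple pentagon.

turn right 67°, forward 2.9 m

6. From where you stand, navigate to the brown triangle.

turn right 165°, forward 4.3 m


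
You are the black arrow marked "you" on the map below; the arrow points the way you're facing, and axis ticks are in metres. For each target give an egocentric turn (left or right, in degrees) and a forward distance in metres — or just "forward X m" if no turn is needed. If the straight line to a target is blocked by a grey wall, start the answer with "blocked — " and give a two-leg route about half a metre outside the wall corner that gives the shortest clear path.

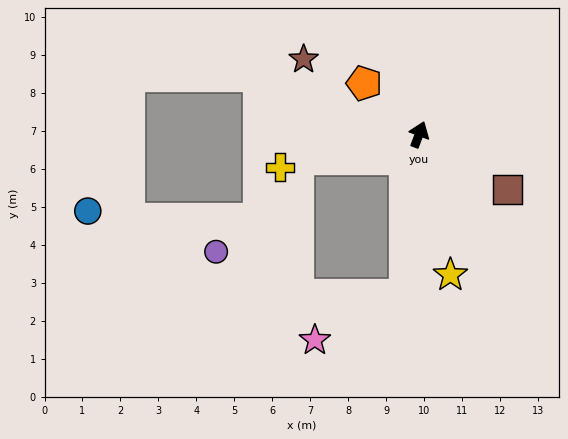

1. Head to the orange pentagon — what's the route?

turn left 68°, forward 2.0 m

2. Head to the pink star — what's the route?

blocked — turn right 164°, forward 4.2 m, then turn right 59°, forward 2.7 m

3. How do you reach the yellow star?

turn right 147°, forward 3.8 m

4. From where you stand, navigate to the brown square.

turn right 101°, forward 2.8 m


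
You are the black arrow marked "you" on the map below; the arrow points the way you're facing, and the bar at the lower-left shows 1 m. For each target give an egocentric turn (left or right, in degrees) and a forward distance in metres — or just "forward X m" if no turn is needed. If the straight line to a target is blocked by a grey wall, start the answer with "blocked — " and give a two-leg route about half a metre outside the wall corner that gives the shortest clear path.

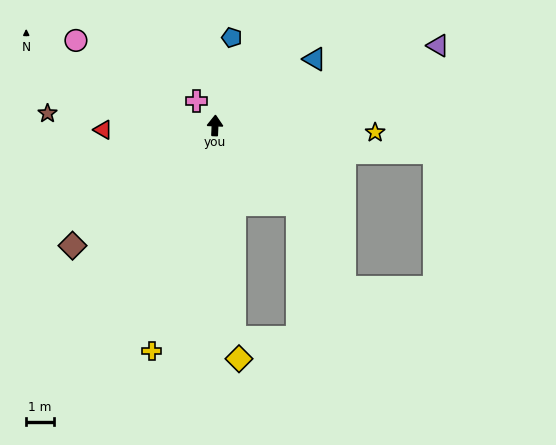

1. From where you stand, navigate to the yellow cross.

turn left 167°, forward 8.5 m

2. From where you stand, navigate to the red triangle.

turn left 95°, forward 4.1 m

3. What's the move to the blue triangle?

turn right 54°, forward 4.3 m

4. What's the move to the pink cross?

turn left 40°, forward 1.1 m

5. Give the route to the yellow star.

turn right 90°, forward 5.8 m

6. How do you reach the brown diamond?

turn left 133°, forward 6.8 m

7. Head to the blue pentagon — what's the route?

turn right 8°, forward 3.2 m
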